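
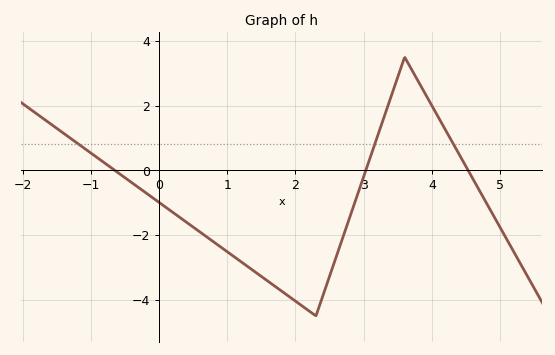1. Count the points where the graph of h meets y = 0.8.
3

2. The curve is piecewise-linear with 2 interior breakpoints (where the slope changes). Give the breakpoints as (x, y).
(2.3, -4.5); (3.6, 3.5)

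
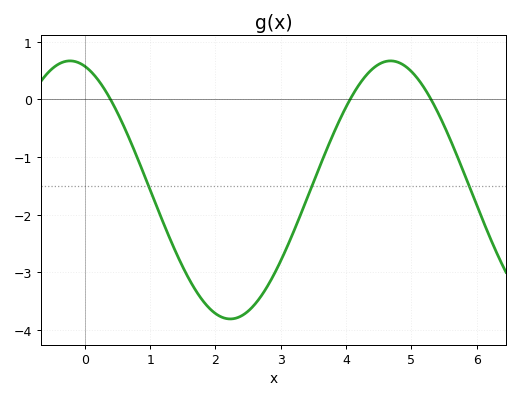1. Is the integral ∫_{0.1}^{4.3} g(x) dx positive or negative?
negative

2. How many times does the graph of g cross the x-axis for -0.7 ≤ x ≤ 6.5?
3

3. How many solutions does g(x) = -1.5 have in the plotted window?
3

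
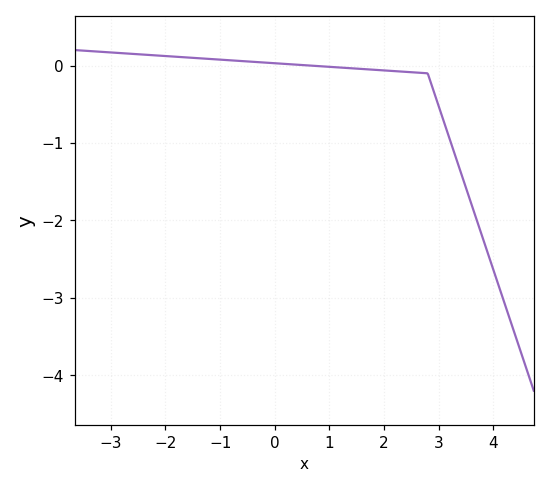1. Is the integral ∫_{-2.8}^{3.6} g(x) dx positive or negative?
negative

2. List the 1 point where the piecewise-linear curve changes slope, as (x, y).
(2.8, -0.1)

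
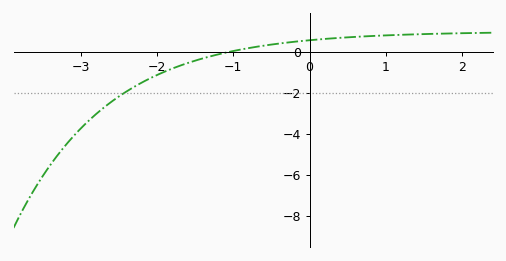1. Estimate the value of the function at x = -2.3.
-1.7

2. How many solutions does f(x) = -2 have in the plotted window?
1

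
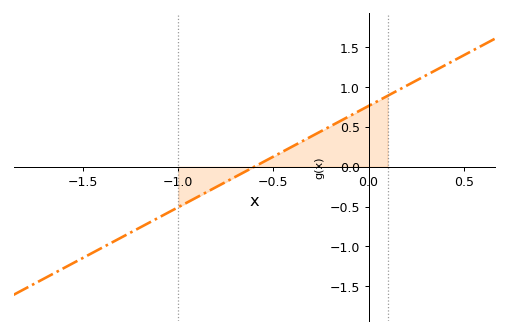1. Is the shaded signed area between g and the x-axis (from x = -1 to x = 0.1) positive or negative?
positive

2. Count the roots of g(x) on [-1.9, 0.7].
1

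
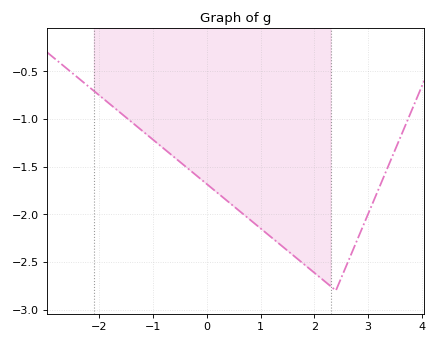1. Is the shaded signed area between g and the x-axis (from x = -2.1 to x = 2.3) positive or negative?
negative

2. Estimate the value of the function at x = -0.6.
-1.4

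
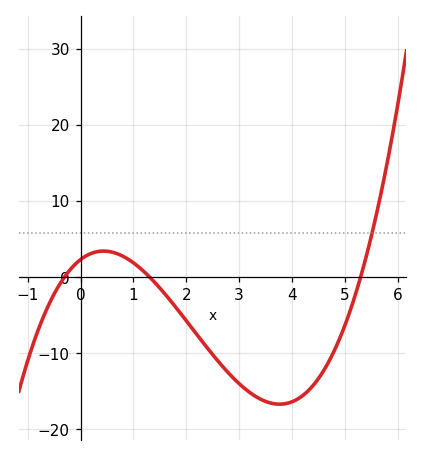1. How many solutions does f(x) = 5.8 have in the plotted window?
1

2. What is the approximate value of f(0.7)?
3.01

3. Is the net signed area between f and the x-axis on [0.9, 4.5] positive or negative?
negative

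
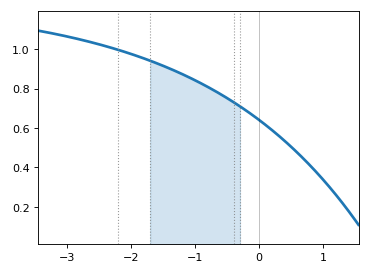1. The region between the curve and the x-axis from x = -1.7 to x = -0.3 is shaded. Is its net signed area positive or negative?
positive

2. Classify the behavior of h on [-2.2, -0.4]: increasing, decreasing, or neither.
decreasing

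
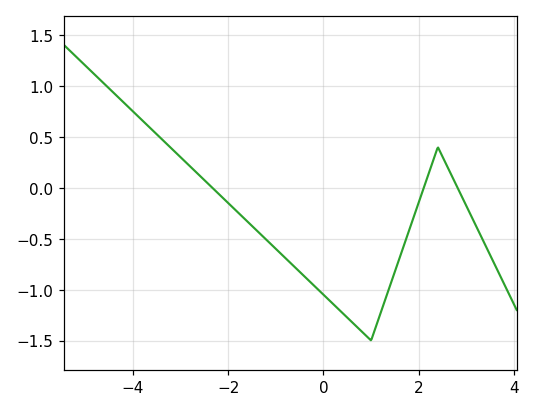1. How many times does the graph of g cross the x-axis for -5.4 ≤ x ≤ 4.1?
3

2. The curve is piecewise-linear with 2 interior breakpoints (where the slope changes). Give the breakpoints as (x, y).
(1, -1.5); (2.4, 0.4)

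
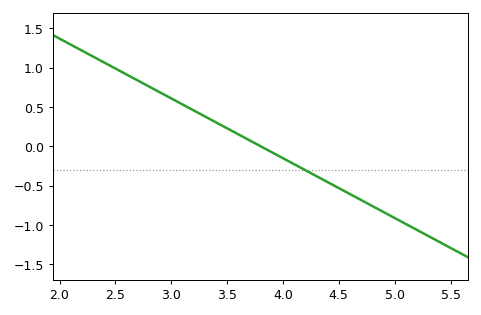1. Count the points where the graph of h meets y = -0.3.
1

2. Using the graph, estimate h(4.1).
-0.25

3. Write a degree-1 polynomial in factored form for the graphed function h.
y = -0.76(x - 3.8)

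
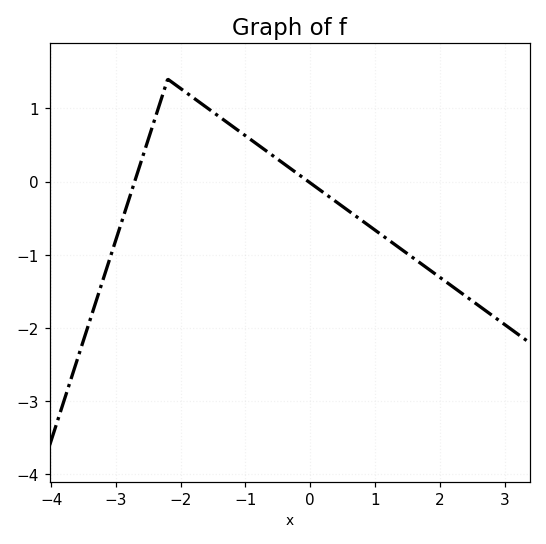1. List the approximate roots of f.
-2.7, 0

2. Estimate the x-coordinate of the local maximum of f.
-2.2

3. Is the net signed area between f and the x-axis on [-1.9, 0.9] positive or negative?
positive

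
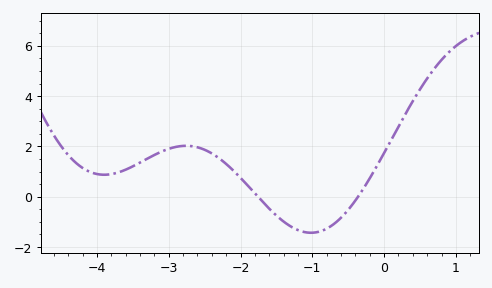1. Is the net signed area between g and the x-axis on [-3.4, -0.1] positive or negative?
positive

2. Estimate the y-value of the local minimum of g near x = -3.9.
0.8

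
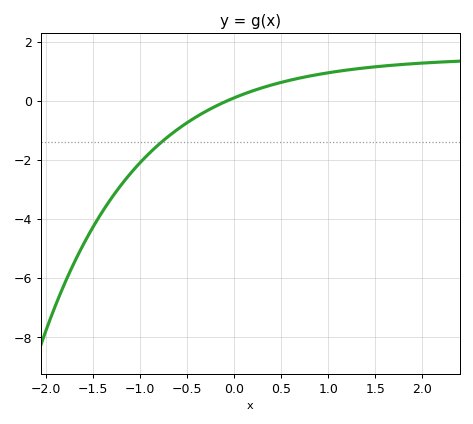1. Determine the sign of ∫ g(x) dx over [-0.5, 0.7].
positive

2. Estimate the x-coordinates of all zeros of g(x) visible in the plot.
-0.081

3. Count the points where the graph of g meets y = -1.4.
1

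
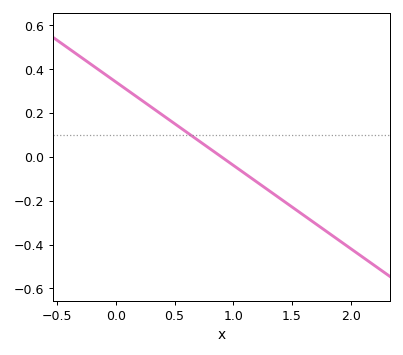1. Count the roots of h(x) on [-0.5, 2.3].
1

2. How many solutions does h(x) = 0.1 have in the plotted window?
1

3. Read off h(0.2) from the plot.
0.266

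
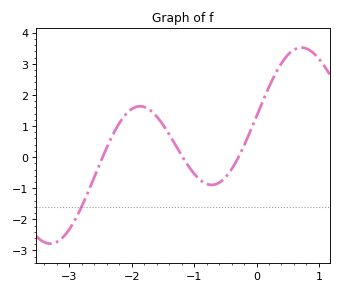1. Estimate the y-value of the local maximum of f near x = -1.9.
1.6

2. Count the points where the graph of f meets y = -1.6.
1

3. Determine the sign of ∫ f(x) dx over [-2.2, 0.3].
positive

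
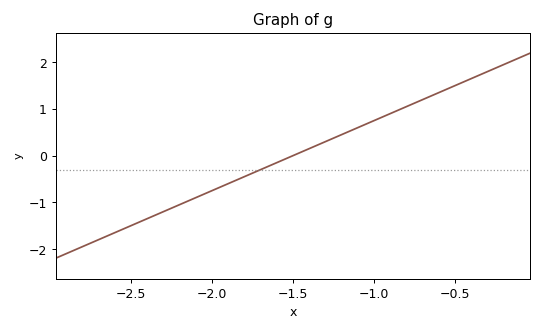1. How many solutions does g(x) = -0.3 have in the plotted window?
1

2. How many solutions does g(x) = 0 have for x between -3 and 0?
1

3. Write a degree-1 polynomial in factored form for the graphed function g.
y = 1.5(x + 1.5)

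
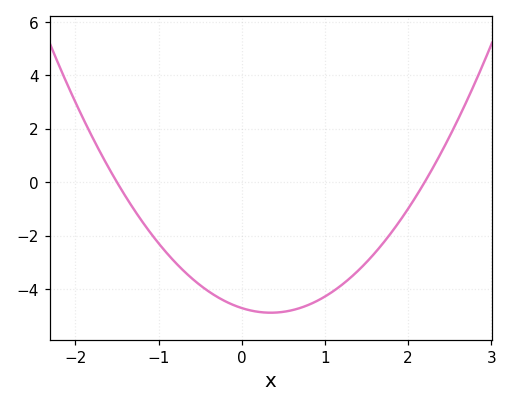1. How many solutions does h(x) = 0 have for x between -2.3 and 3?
2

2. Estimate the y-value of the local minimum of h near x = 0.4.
-4.8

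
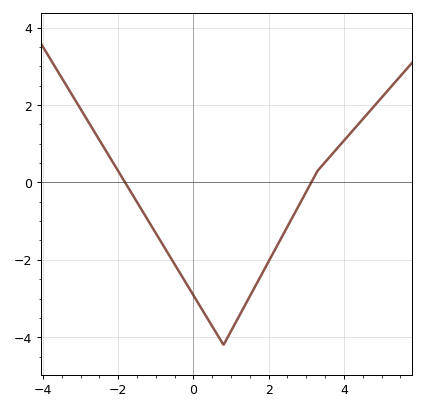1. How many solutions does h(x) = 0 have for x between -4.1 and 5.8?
2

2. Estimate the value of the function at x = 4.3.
1.4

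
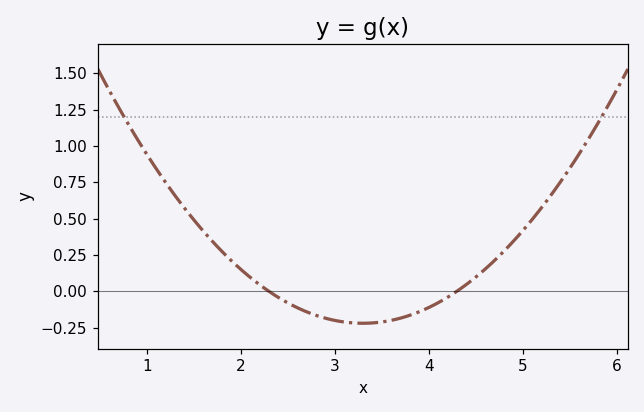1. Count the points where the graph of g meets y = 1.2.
2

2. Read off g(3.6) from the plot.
-0.2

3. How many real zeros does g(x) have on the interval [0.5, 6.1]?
2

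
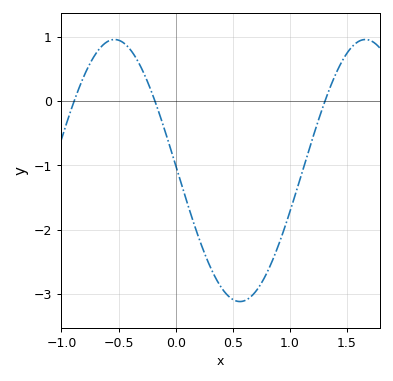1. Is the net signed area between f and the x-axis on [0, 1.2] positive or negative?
negative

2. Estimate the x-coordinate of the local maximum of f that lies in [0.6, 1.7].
1.66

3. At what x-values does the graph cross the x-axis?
-0.889, -0.181, 1.31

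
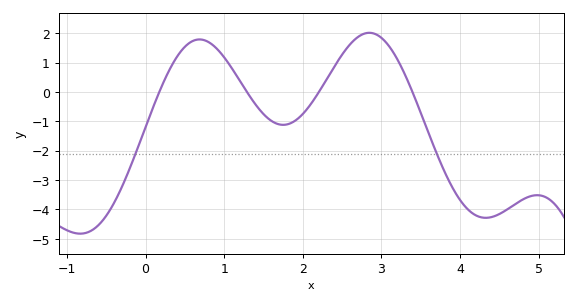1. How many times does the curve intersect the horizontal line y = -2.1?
2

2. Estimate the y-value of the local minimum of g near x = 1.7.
-1.1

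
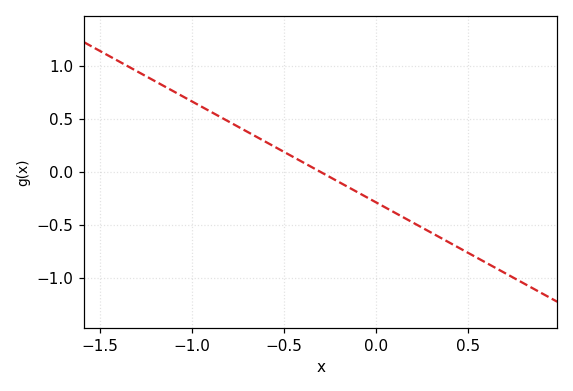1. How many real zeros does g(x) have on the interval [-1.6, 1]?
1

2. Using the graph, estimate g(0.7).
-0.95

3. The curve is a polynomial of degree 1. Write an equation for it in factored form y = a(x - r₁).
y = -0.95(x + 0.3)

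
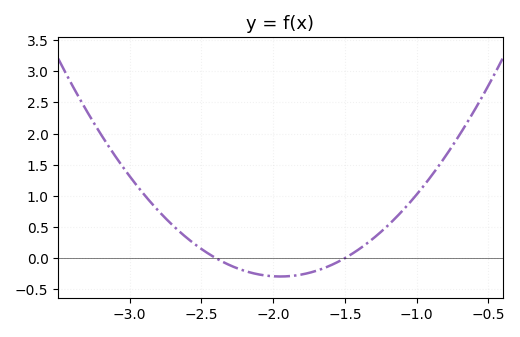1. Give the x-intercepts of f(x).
-2.4, -1.5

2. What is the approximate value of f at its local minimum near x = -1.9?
-0.3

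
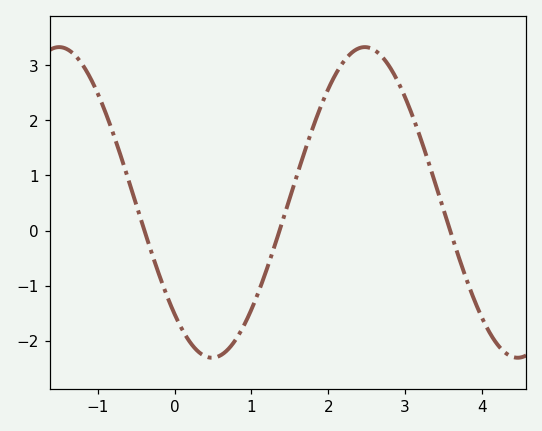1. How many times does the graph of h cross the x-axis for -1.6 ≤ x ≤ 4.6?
3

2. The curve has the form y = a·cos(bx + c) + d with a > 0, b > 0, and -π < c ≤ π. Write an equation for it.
y = 2.82cos(1.6x + 2.4) + 0.51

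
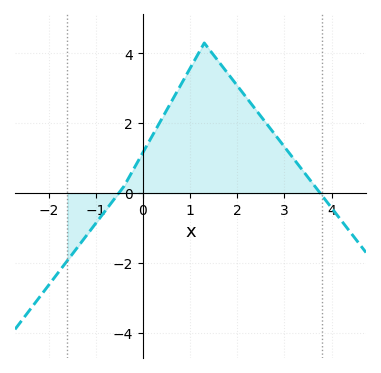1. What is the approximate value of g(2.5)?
2.2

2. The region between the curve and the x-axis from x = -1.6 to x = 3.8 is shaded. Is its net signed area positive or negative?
positive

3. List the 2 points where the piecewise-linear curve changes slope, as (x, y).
(-0.4, 0.2); (1.3, 4.3)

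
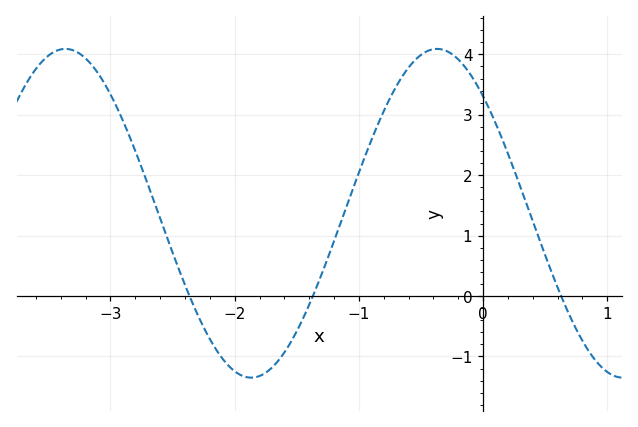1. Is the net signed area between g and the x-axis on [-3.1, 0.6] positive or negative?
positive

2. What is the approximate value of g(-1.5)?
-0.581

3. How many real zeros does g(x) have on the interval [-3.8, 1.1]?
3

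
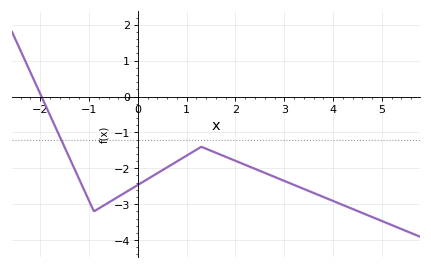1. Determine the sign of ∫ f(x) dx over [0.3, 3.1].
negative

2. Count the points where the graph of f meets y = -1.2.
1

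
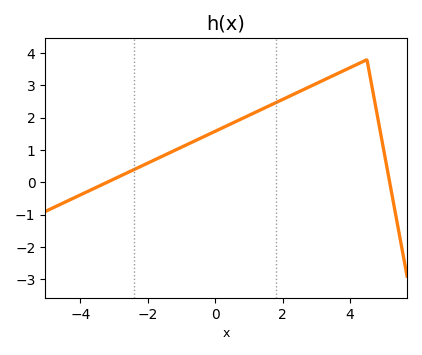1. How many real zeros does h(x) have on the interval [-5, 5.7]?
2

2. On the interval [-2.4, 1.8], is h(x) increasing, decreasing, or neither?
increasing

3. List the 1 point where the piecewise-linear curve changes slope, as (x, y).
(4.5, 3.8)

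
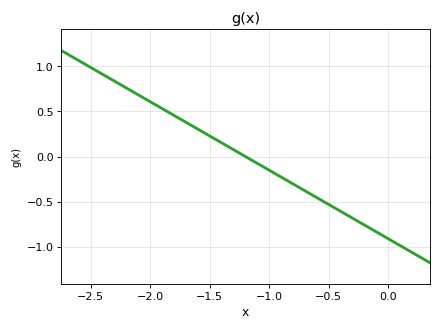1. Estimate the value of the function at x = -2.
0.6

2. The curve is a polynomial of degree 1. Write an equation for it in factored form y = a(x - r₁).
y = -0.76(x + 1.2)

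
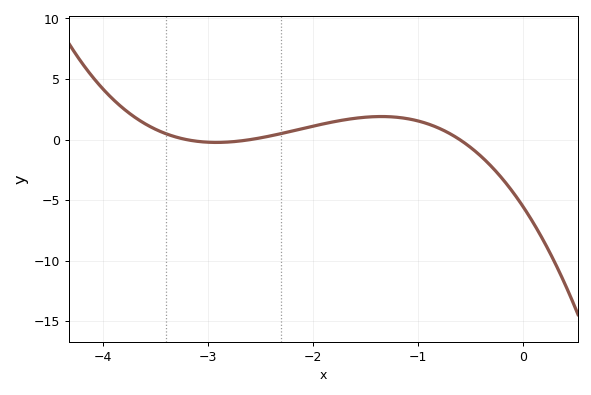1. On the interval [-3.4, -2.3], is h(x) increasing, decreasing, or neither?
neither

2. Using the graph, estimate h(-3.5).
0.861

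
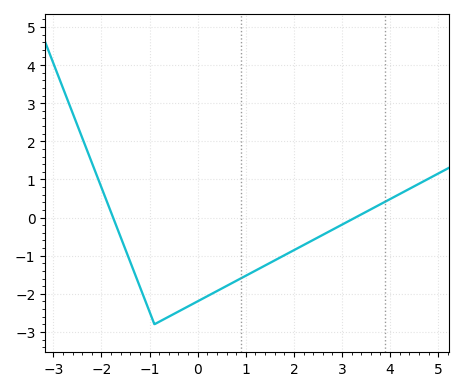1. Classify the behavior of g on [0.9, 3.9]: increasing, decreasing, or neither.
increasing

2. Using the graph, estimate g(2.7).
-0.387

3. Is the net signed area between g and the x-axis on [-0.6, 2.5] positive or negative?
negative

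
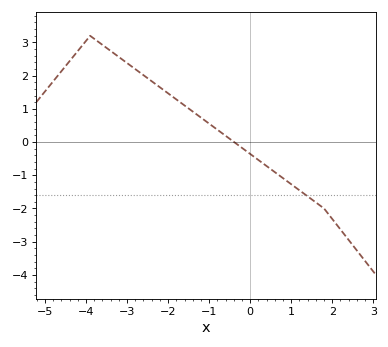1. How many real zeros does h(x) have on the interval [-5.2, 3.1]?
1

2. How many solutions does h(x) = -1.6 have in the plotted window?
1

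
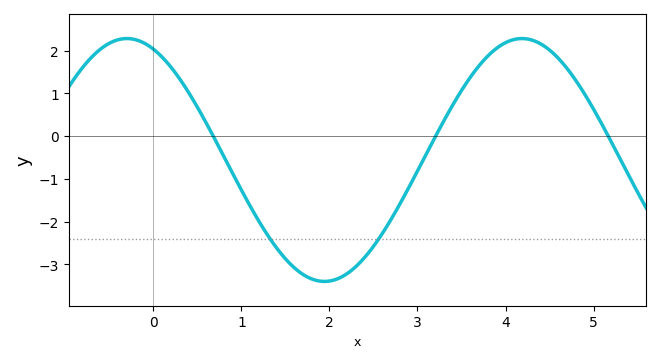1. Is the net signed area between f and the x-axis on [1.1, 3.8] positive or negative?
negative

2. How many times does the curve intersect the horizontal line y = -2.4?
2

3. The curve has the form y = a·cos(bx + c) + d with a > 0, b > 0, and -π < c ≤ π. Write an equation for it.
y = 2.84cos(1.4x + 0.42) - 0.56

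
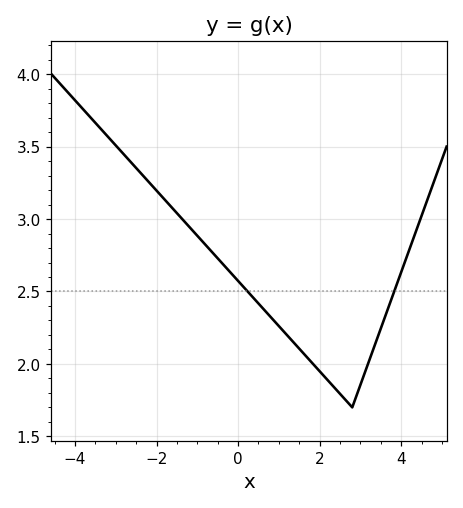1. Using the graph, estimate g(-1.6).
3.05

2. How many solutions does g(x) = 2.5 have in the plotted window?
2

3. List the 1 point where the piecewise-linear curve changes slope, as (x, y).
(2.8, 1.7)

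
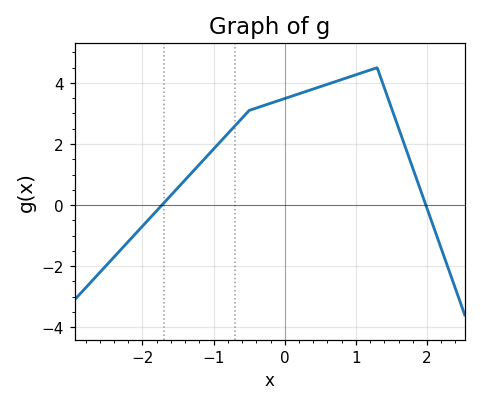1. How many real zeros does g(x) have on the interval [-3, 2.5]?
2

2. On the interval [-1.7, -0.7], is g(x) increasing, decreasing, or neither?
increasing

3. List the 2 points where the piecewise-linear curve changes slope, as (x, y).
(-0.5, 3.1); (1.3, 4.5)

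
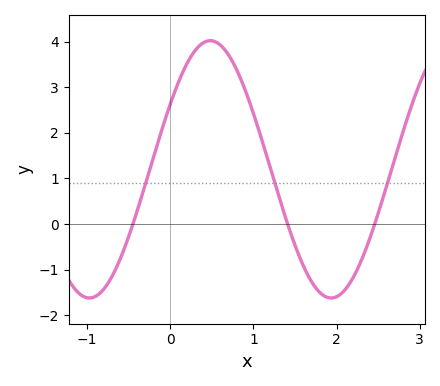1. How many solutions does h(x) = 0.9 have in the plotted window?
3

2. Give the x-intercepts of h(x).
-0.4, 1.4, 2.5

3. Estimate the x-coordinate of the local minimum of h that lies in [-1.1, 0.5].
-1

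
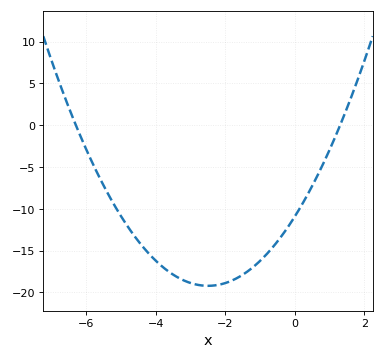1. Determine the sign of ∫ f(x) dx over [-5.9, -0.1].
negative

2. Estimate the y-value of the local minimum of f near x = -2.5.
-19.2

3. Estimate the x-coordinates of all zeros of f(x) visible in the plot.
-6.3, 1.3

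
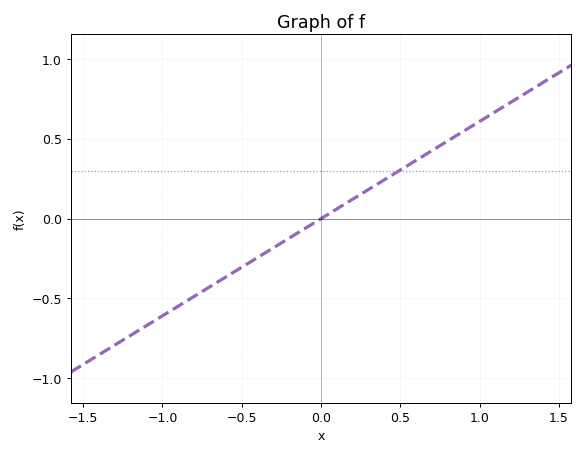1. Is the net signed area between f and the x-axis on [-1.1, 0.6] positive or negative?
negative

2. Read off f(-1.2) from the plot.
-0.732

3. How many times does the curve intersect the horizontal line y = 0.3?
1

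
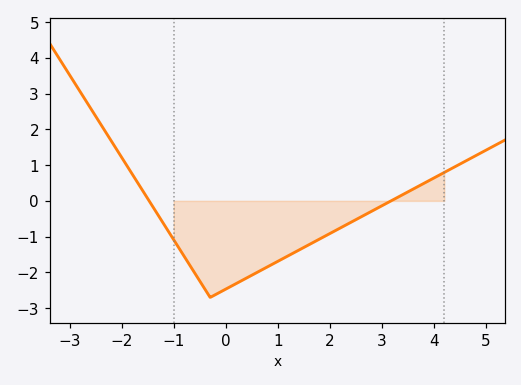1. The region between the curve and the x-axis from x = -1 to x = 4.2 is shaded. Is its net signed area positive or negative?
negative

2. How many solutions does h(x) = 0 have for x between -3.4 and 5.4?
2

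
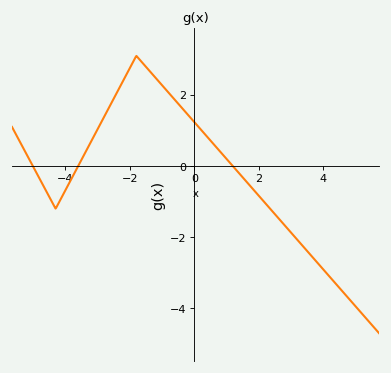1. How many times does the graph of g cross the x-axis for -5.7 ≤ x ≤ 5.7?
3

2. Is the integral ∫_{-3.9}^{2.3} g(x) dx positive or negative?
positive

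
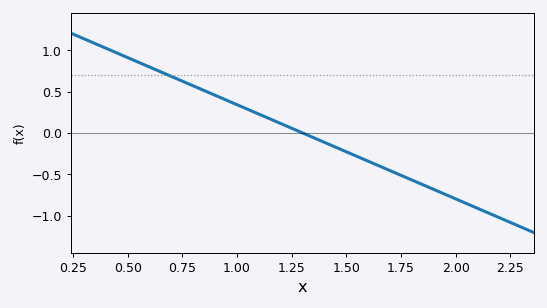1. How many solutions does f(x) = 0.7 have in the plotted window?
1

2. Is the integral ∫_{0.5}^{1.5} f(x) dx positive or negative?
positive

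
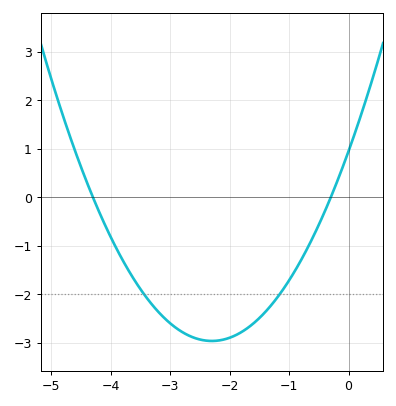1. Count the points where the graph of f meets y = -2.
2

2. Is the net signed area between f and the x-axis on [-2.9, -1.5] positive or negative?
negative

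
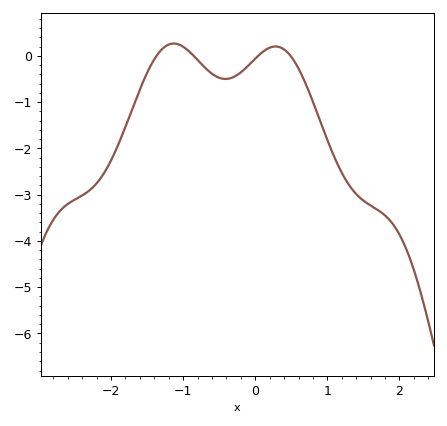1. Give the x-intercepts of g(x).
-1.37, -0.854, 0.04, 0.49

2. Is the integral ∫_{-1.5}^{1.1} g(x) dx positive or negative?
negative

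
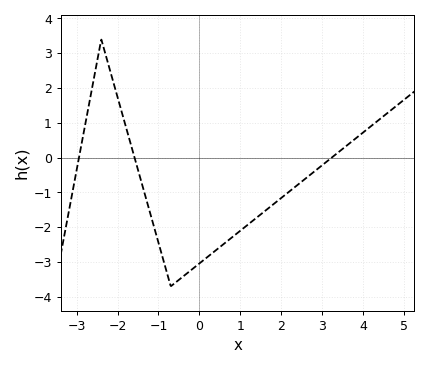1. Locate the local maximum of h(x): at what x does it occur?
-2.4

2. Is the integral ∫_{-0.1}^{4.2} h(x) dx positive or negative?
negative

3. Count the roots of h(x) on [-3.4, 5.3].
3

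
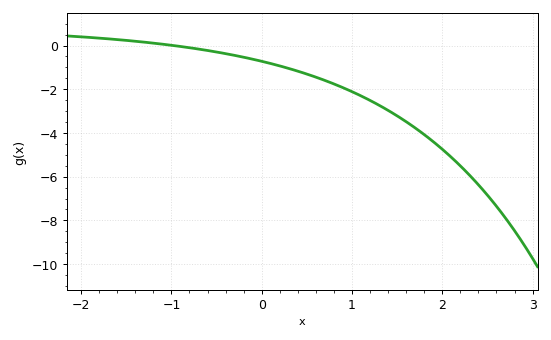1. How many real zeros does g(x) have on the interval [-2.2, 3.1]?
1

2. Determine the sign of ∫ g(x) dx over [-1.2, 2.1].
negative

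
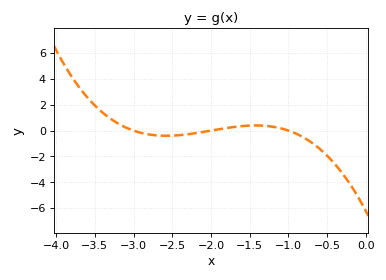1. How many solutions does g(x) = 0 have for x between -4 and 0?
3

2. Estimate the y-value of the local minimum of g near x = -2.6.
-0.4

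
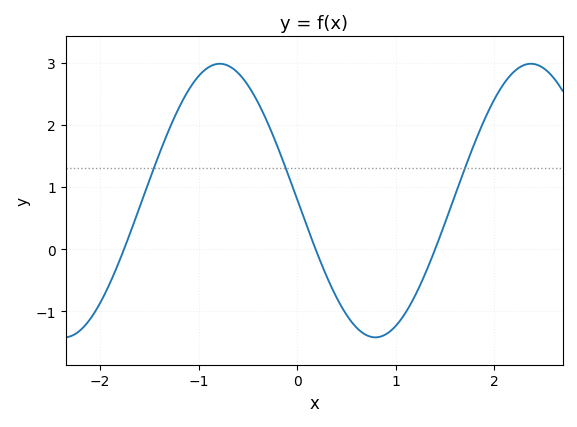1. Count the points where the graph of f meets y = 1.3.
3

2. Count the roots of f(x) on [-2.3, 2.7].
3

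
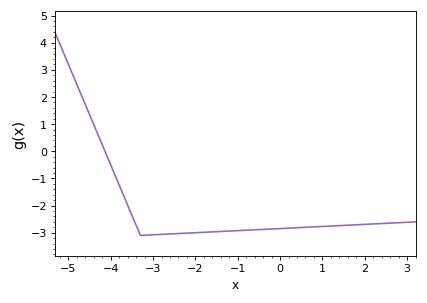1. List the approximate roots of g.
-4.2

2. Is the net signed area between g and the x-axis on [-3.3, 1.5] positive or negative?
negative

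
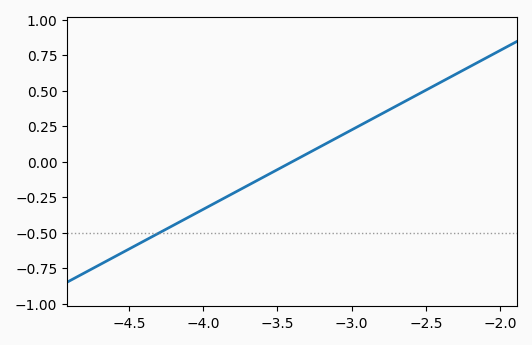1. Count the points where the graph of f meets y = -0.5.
1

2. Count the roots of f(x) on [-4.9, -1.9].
1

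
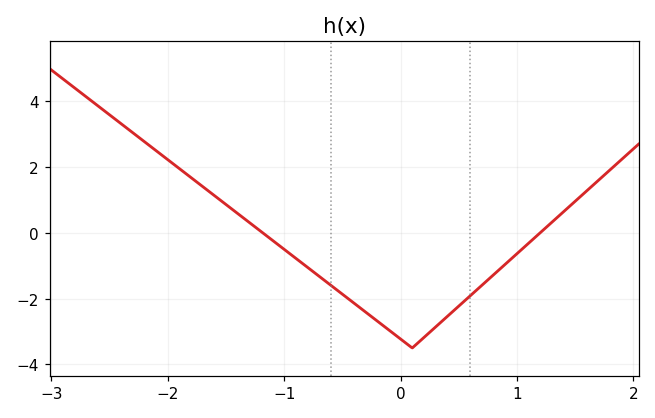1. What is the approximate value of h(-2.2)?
2.78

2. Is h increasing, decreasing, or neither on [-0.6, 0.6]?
neither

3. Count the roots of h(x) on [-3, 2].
2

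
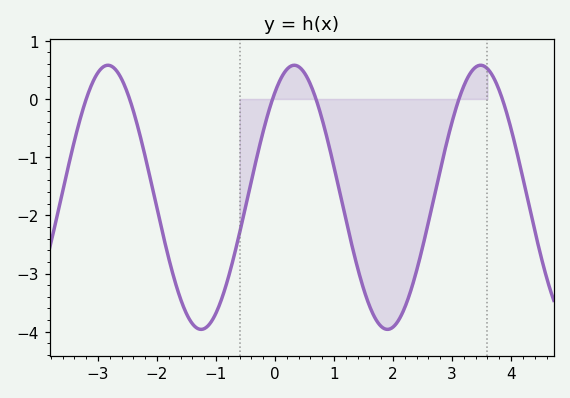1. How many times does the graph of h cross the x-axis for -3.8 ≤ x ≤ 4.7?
6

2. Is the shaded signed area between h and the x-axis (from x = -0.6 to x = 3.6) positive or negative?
negative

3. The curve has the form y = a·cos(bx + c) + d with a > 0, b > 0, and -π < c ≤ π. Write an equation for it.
y = 2.27cos(1.99x - 0.65) - 1.69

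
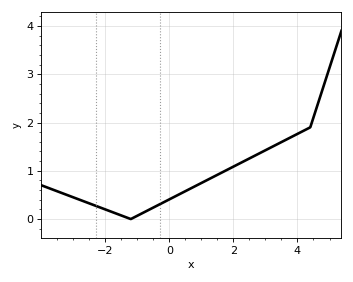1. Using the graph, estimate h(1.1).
0.78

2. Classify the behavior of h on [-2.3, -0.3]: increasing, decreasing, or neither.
neither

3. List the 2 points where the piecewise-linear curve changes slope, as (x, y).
(-1.2, 0); (4.4, 1.9)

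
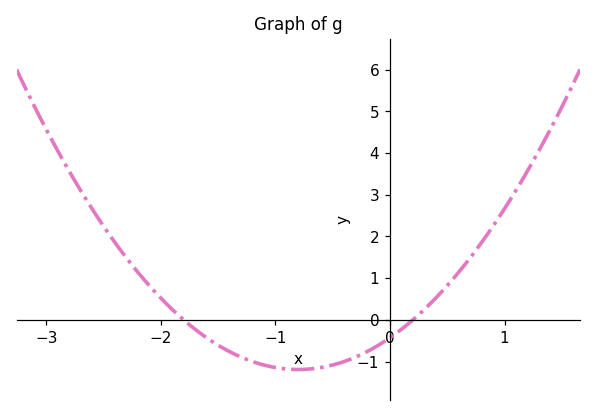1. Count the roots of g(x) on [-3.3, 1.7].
2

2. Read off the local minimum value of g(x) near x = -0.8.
-1.2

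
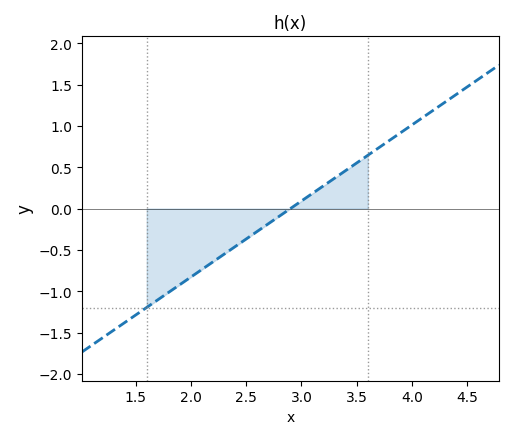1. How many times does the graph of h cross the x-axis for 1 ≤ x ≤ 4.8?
1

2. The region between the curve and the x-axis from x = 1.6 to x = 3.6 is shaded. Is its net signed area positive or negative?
negative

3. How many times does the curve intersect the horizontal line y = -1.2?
1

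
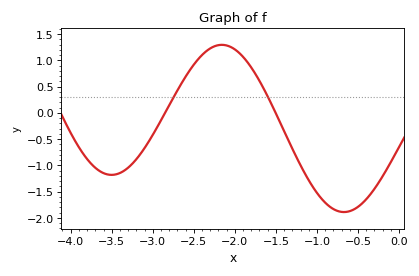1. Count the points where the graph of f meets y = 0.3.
2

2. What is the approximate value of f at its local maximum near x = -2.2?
1.3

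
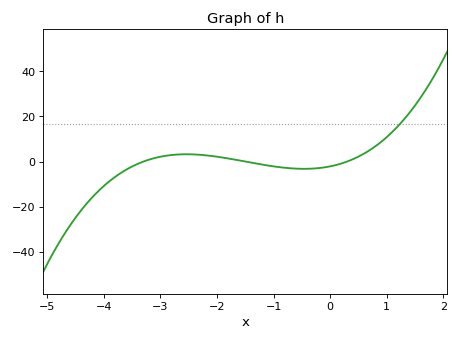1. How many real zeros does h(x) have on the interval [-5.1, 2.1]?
3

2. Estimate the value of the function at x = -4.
-10.8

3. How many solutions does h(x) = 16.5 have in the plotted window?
1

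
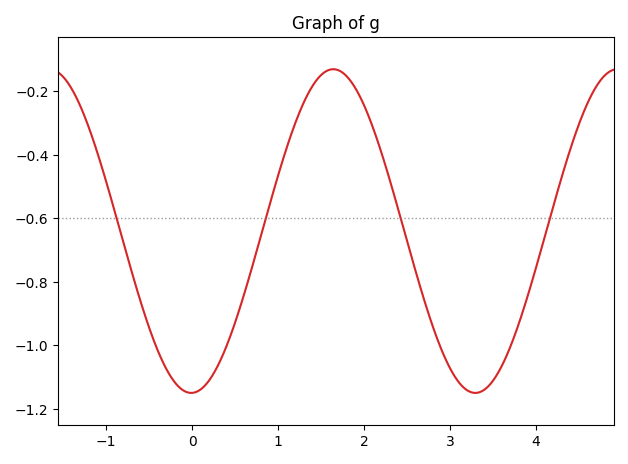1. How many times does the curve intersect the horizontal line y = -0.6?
4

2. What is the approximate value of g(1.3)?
-0.235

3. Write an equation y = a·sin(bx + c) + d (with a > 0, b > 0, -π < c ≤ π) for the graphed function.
y = 0.51sin(1.9x - 1.55) - 0.64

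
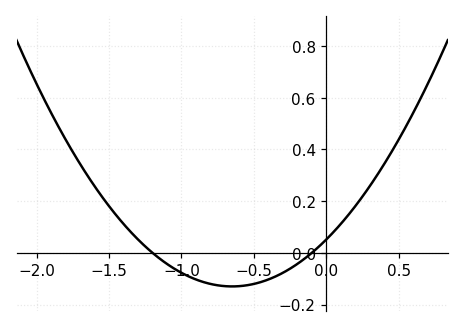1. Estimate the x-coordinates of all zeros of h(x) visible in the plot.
-1.2, -0.1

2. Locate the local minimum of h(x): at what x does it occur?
-0.65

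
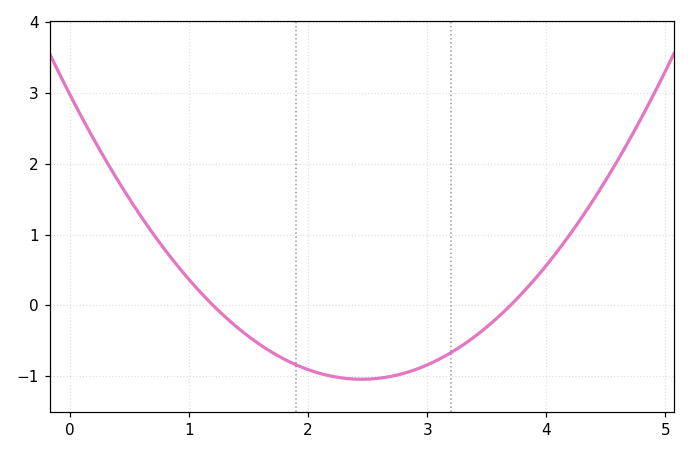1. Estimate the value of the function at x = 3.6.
-0.2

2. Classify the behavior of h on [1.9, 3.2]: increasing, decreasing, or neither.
neither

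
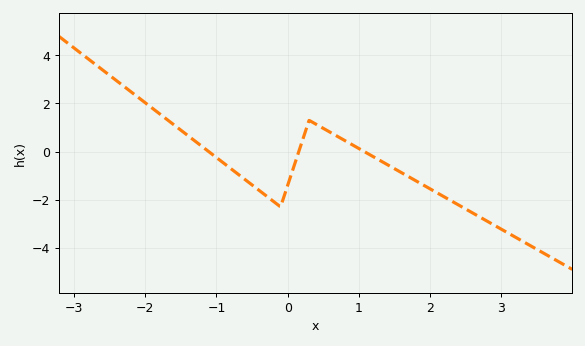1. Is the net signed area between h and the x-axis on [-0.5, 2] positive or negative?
negative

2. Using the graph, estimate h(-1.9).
1.8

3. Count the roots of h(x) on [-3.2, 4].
3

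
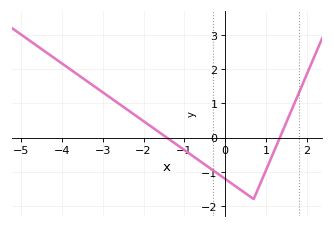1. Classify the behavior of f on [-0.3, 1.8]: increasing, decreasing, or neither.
neither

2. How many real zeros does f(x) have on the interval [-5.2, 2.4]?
2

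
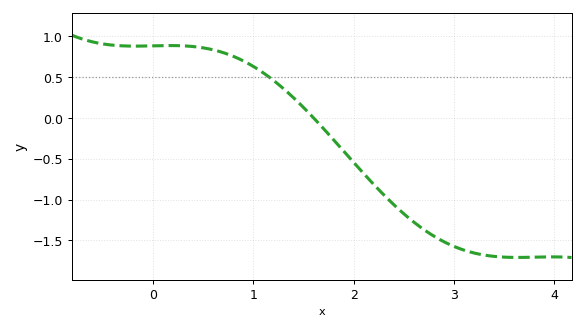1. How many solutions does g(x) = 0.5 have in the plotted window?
1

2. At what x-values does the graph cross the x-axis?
1.6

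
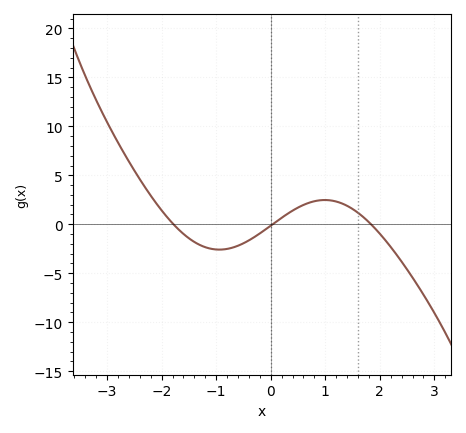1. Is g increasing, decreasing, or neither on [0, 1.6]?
neither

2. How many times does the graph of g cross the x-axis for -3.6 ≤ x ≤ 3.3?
3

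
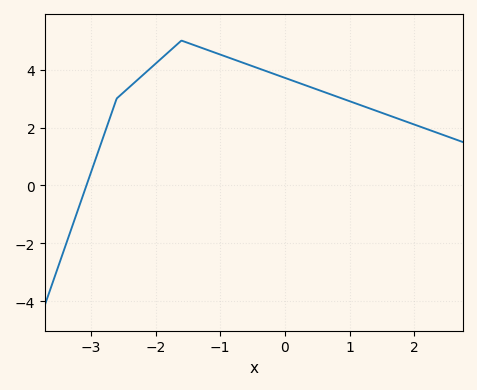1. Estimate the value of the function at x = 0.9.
2.99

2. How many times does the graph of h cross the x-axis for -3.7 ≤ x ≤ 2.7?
1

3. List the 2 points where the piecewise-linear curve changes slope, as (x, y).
(-2.6, 3); (-1.6, 5)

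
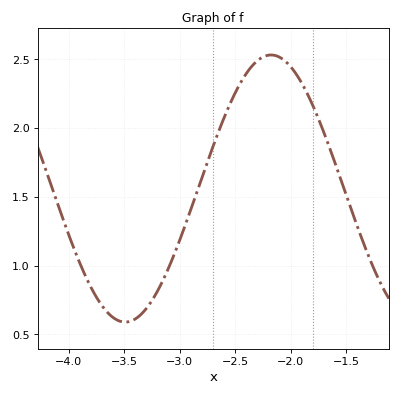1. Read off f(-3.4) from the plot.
0.613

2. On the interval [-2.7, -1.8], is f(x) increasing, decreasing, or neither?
neither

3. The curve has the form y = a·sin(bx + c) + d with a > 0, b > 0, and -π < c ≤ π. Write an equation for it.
y = 0.97sin(2.39x + 0.492) + 1.56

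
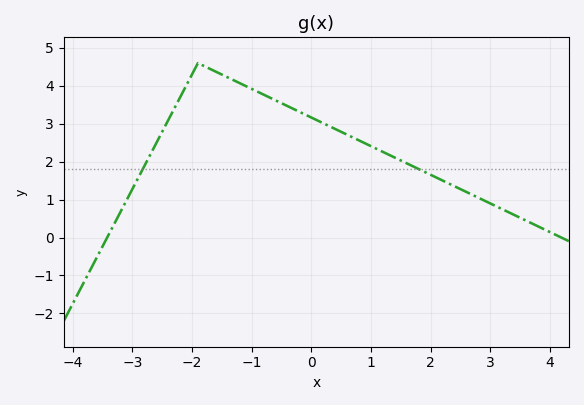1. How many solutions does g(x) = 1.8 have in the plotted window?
2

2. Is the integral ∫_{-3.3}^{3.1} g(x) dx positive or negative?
positive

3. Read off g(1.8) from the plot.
1.8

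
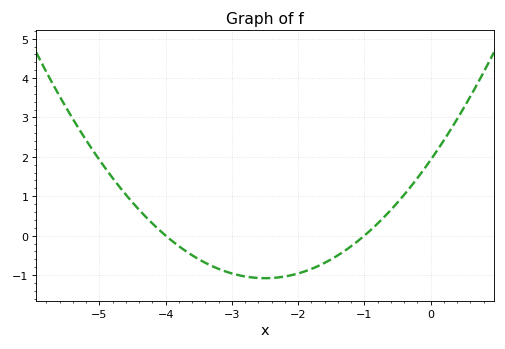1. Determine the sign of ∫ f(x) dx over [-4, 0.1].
negative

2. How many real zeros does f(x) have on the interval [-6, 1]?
2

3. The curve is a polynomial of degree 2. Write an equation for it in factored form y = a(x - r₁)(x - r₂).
y = 0.48(x + 4)(x + 1)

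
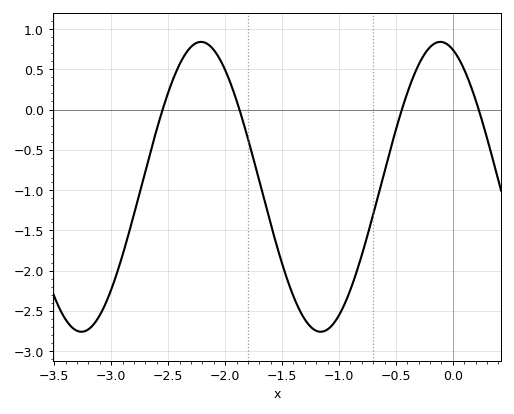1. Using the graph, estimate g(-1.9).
0.1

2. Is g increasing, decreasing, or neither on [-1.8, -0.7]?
neither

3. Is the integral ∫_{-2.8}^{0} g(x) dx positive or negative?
negative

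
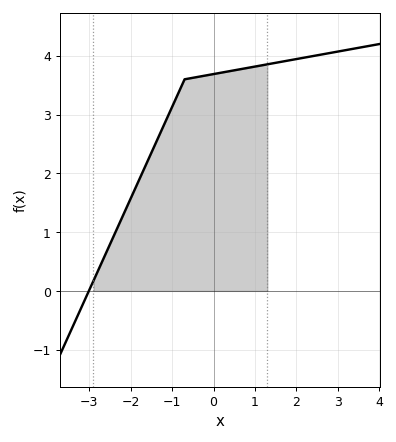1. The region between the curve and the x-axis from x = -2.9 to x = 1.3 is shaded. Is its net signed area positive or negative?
positive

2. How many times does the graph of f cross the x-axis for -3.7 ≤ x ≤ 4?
1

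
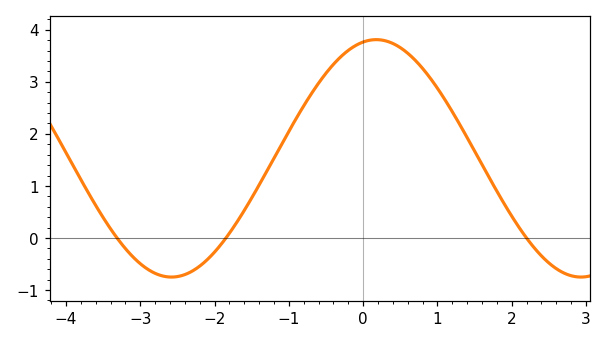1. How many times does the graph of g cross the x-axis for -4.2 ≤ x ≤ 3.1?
3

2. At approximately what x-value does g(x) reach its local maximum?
0.2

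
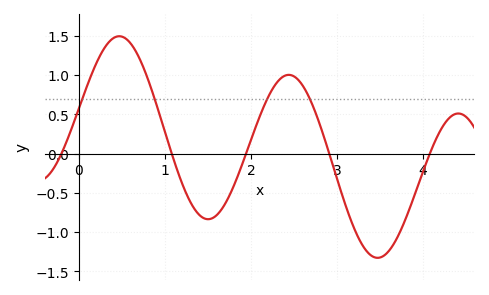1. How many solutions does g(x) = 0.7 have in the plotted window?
4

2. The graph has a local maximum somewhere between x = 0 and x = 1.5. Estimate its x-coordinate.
0.5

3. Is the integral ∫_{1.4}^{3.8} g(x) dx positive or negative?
negative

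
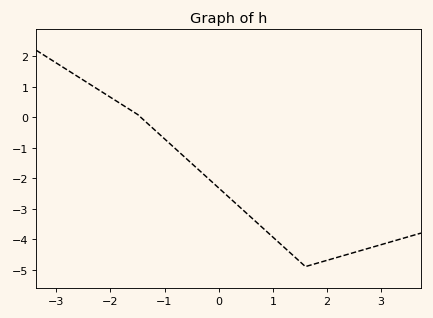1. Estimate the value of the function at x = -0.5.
-1.5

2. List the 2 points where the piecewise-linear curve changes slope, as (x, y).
(-1.5, 0.1); (1.6, -4.9)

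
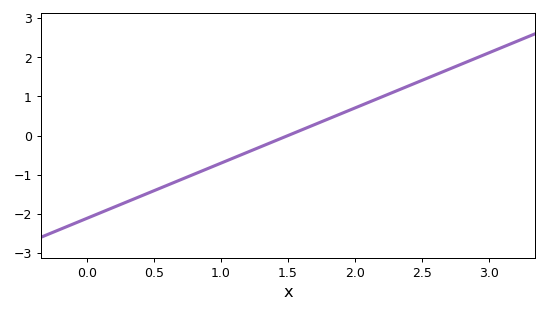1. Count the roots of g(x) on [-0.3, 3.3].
1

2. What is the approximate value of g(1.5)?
0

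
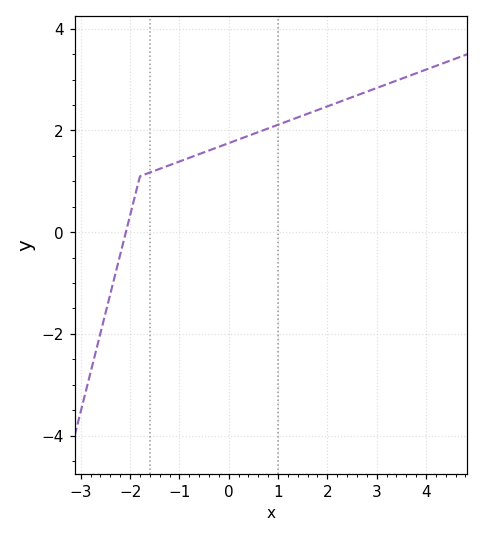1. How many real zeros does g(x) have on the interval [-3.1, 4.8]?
1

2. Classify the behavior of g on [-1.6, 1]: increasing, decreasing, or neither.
increasing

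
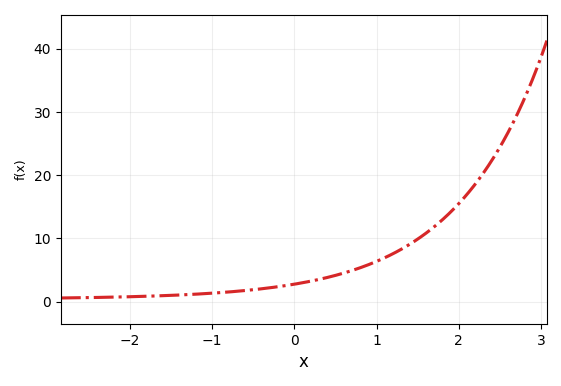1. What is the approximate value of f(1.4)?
9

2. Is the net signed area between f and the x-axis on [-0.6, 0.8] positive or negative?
positive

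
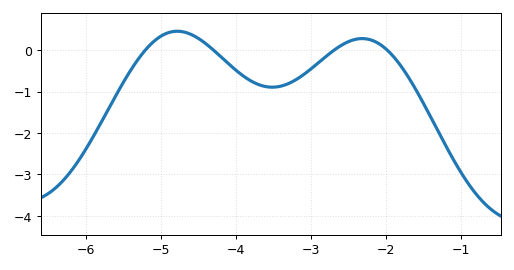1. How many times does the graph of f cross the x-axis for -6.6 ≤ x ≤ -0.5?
4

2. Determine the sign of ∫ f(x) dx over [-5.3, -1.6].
negative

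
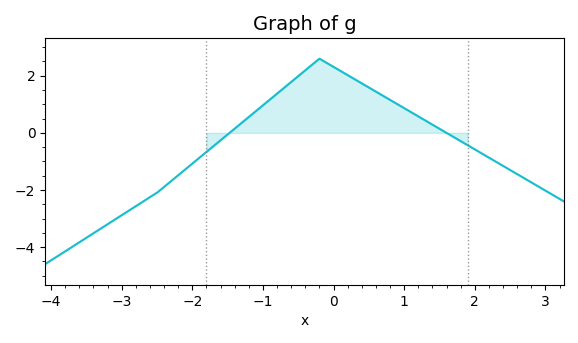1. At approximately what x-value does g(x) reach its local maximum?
-0.199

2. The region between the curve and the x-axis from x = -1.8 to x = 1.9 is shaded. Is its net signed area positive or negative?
positive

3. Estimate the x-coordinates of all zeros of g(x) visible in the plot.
-1.47, 1.6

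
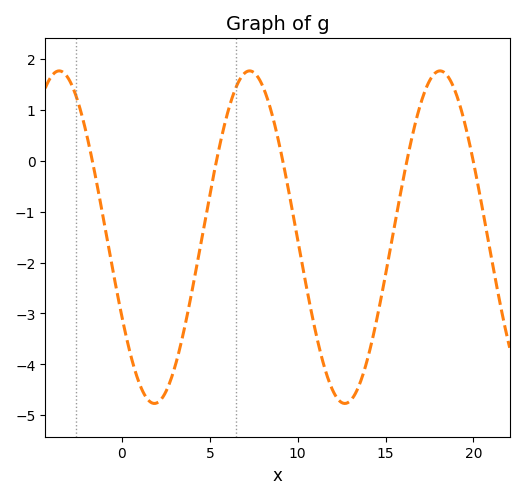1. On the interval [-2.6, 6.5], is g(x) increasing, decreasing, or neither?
neither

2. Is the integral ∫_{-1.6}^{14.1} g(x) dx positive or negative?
negative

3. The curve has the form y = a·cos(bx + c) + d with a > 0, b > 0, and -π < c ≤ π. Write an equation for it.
y = 3.27cos(0.58x + 2.1) - 1.5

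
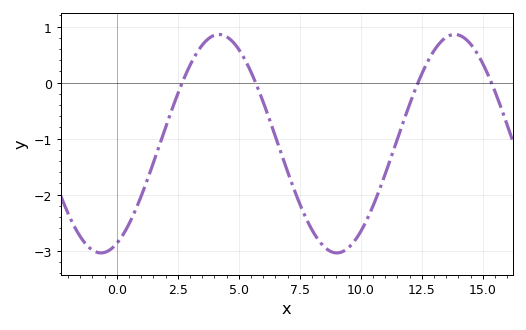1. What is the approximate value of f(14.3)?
0.8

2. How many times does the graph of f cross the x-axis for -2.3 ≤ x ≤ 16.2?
4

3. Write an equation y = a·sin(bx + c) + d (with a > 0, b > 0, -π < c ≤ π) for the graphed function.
y = 1.95sin(0.65x - 1.1) - 1.09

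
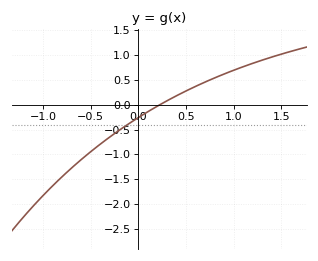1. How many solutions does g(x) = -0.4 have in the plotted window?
1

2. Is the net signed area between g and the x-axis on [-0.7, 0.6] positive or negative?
negative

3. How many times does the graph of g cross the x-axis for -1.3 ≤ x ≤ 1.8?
1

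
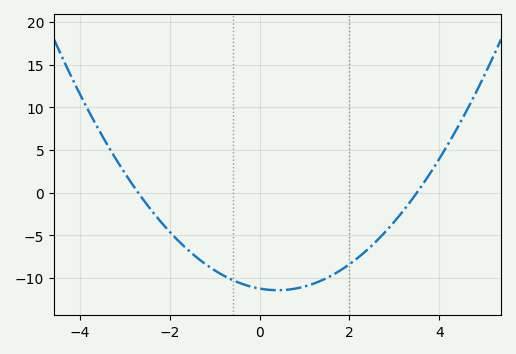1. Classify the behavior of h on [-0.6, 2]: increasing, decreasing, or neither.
neither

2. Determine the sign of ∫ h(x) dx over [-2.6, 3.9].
negative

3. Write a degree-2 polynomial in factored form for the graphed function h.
y = 1.19(x + 2.7)(x - 3.5)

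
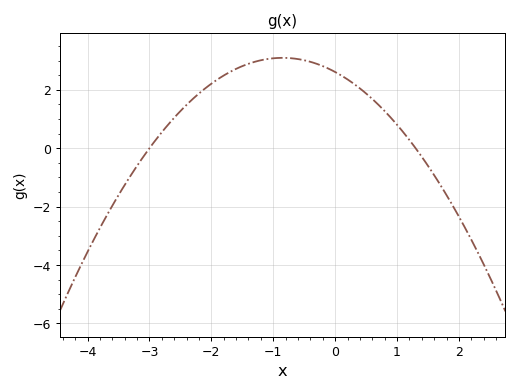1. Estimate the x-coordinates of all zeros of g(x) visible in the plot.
-3, 1.3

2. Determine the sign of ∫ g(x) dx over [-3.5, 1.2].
positive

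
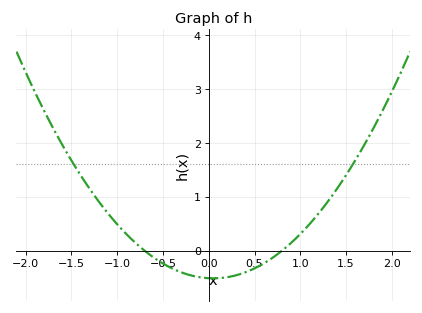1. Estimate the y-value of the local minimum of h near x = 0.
-0.512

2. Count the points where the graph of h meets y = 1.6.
2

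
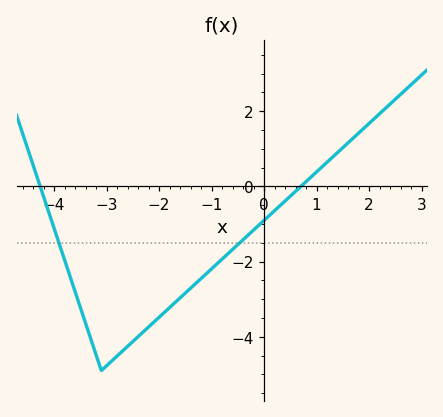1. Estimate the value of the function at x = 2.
1.68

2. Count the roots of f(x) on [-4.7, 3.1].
2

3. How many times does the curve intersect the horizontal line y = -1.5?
2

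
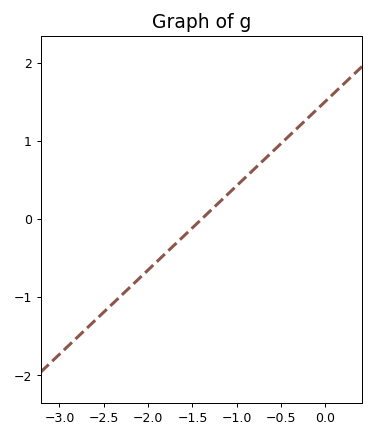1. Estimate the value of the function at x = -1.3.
0.108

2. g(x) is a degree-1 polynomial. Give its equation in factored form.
y = 1.08(x + 1.4)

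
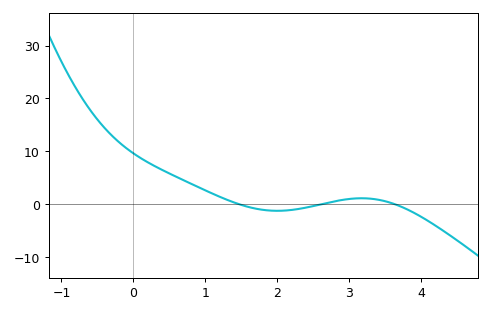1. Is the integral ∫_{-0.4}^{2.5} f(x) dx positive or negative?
positive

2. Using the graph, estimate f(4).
-2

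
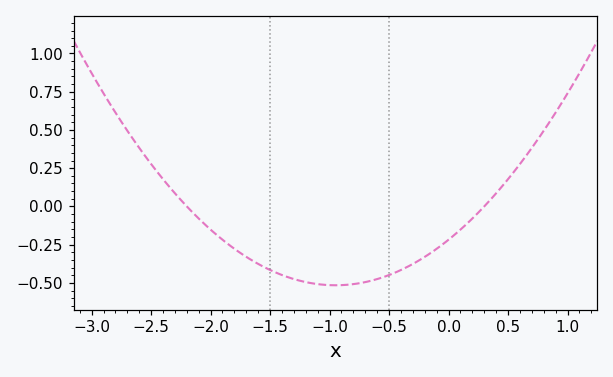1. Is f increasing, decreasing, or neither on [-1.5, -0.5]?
neither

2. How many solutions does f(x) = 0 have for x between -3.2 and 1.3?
2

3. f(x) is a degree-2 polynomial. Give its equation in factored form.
y = 0.33(x + 2.2)(x - 0.3)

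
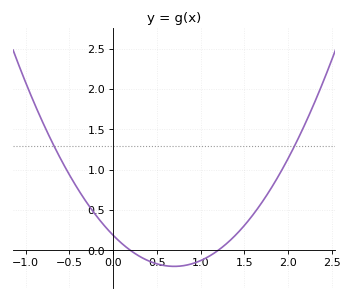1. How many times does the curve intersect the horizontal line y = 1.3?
2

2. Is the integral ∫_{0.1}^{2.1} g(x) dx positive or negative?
positive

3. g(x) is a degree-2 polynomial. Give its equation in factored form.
y = 0.79(x - 0.2)(x - 1.2)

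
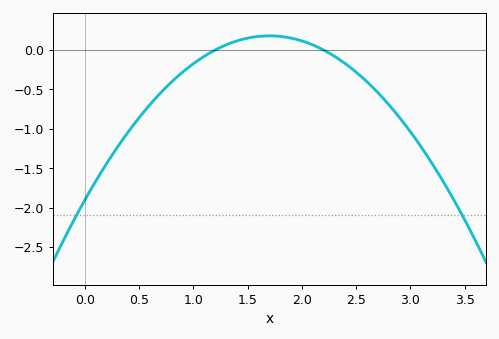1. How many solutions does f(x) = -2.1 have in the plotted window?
2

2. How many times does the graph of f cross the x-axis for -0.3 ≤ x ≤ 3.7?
2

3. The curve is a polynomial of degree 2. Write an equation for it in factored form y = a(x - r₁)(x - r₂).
y = -0.72(x - 1.2)(x - 2.2)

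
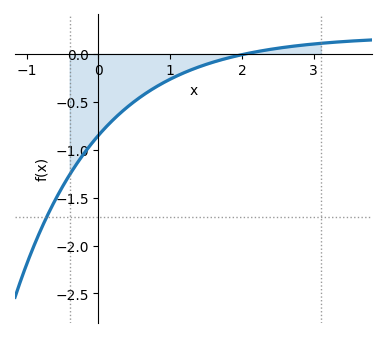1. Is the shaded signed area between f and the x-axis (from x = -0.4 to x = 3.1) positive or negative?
negative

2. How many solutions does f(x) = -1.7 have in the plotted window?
1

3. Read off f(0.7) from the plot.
-0.392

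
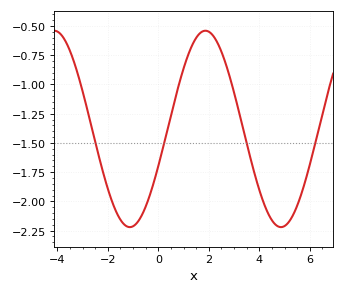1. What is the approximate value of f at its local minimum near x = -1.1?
-2.22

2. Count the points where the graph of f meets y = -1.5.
4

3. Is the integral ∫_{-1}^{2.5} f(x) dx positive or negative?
negative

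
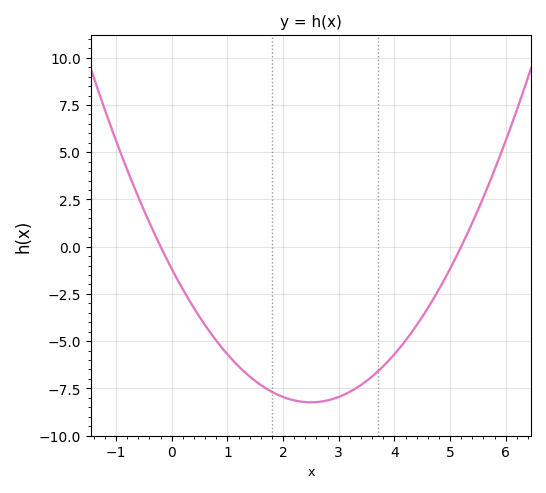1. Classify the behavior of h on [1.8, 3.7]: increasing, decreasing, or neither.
neither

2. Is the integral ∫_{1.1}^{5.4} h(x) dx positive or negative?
negative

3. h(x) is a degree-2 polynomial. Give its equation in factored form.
y = 1.13(x + 0.2)(x - 5.2)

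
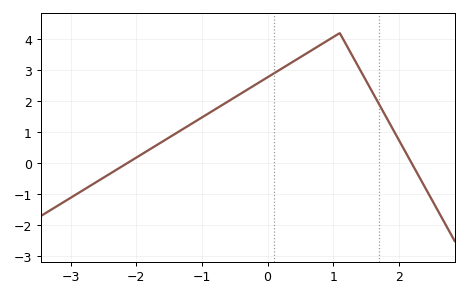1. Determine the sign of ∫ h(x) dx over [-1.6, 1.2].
positive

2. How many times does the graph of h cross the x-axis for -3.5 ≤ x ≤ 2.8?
2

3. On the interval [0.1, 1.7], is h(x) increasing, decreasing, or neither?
neither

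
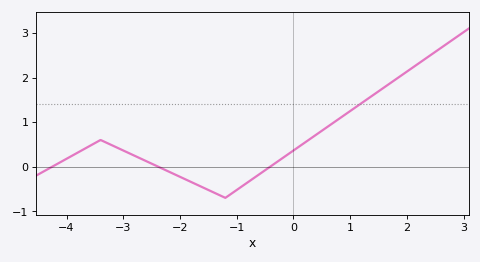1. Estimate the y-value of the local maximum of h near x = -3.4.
0.6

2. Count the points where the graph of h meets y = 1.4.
1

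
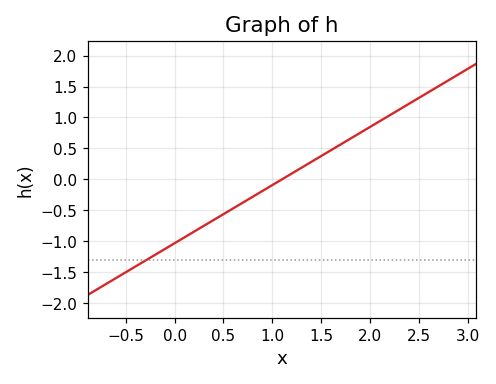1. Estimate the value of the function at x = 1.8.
0.65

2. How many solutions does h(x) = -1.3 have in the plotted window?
1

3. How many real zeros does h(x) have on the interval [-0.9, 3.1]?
1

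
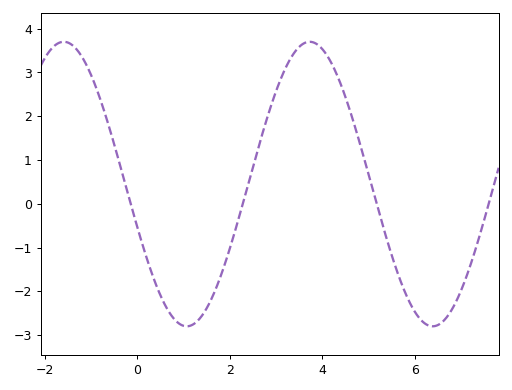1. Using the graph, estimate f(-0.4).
0.969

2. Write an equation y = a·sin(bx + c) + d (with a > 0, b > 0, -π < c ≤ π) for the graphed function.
y = 3.25sin(1.18x - 2.83) + 0.45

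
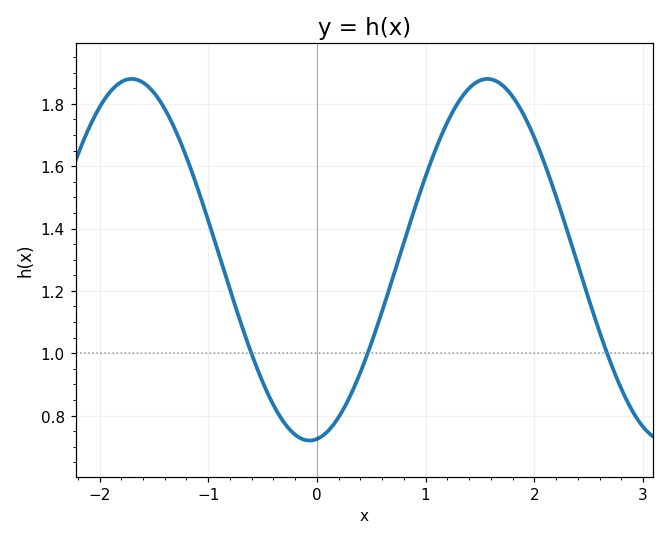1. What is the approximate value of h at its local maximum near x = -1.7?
1.88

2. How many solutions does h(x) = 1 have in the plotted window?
3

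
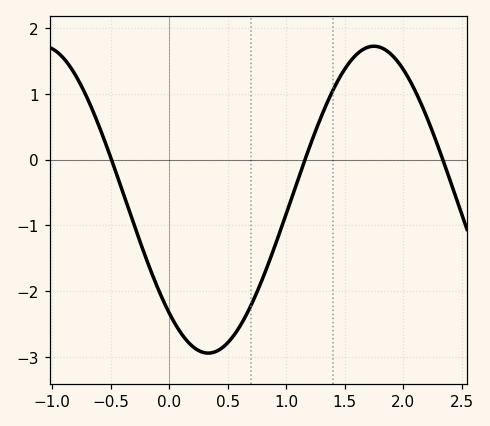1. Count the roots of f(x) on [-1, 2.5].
3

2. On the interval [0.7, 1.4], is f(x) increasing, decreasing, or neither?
increasing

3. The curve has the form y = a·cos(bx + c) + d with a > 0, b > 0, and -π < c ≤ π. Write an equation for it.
y = 2.33cos(2.22x + 2.4) - 0.61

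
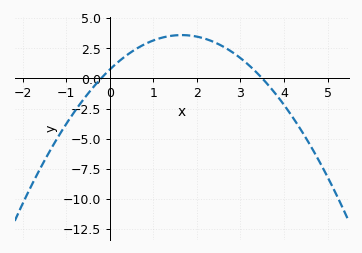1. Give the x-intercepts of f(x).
-0.2, 3.6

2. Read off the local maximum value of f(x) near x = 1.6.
3.6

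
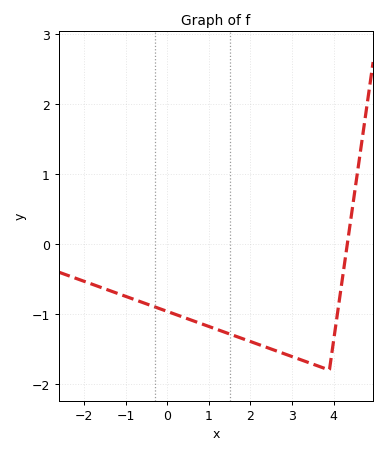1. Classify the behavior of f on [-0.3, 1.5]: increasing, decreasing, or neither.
decreasing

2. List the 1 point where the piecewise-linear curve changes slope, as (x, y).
(3.9, -1.8)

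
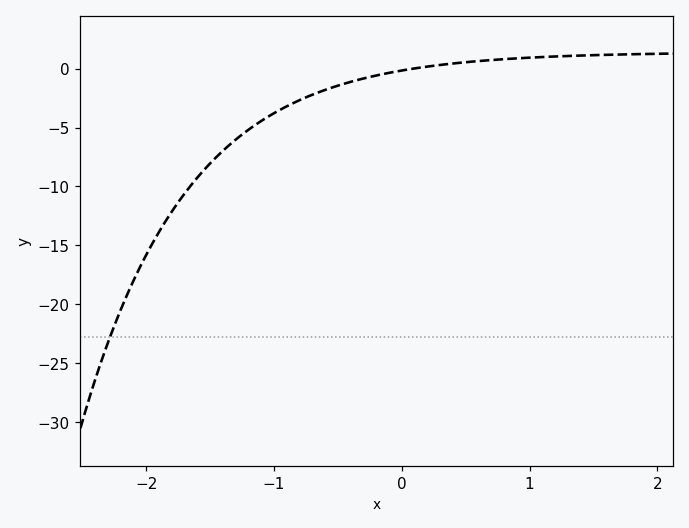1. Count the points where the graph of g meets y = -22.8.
1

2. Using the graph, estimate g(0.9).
0.87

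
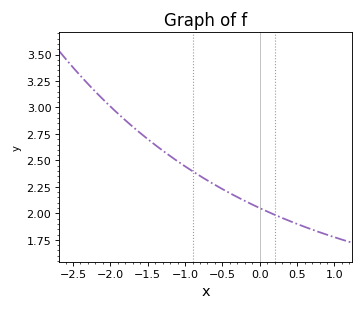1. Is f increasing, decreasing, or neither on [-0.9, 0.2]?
decreasing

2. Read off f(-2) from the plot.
3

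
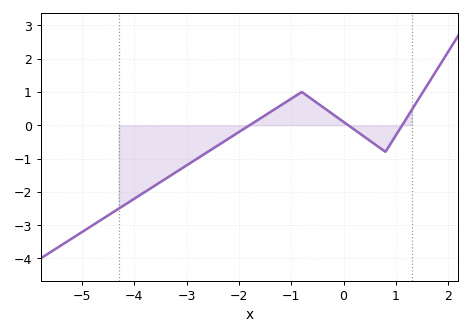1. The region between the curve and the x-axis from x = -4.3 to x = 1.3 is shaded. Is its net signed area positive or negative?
negative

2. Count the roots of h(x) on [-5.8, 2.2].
3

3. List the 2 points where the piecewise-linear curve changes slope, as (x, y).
(-0.8, 1); (0.8, -0.8)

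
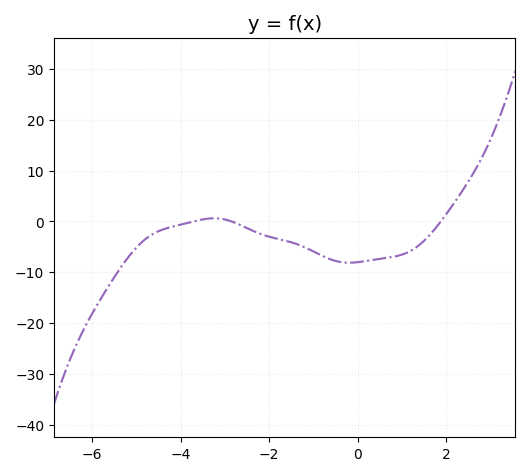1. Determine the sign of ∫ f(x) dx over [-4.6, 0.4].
negative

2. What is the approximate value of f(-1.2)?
-5.05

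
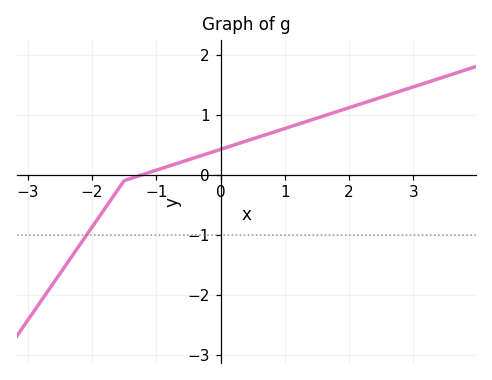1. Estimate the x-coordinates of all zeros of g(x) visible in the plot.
-1.2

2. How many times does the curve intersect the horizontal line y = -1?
1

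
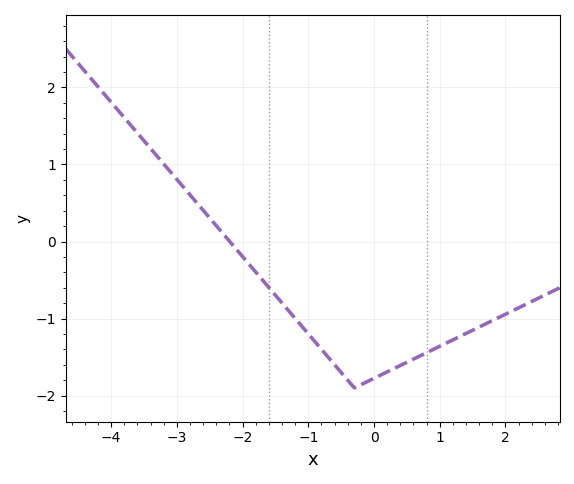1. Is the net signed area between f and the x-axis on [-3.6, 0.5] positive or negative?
negative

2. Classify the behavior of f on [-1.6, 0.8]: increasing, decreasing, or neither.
neither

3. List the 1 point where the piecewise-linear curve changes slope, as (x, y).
(-0.3, -1.9)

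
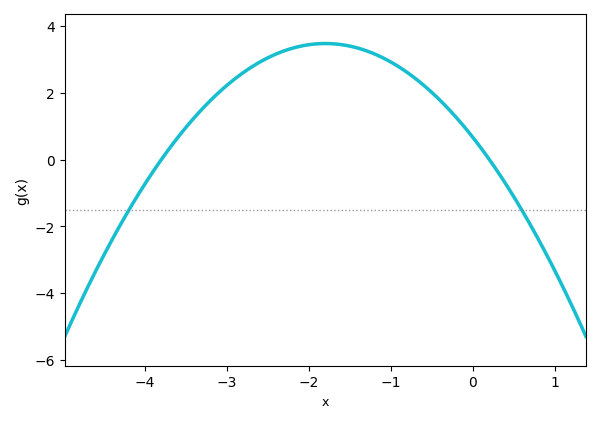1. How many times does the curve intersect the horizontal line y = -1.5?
2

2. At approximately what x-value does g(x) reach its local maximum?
-1.8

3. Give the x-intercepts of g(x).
-3.8, 0.2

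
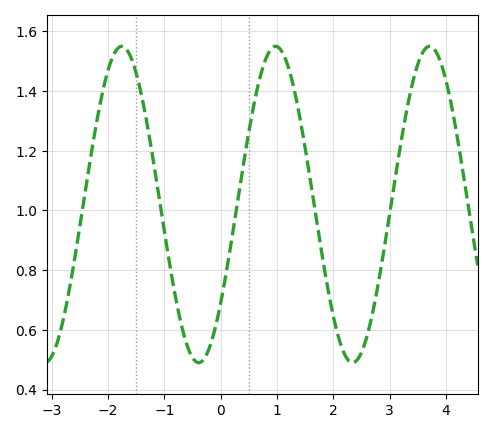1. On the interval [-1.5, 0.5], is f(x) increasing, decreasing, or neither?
neither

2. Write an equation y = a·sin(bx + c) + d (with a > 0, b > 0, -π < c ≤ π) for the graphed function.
y = 0.53sin(2.3x - 0.67) + 1.02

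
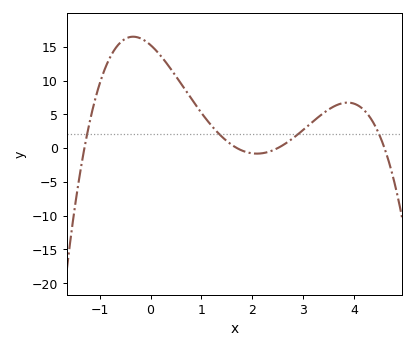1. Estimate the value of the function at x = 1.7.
0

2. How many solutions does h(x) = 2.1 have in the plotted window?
4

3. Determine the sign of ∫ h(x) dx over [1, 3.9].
positive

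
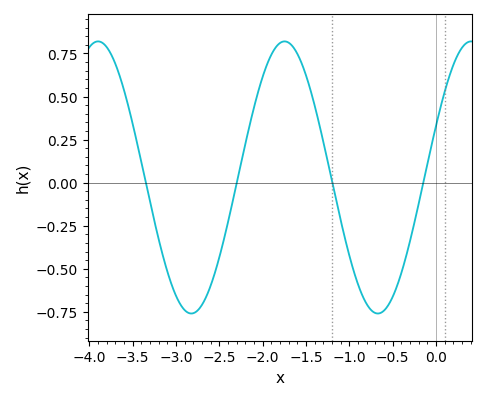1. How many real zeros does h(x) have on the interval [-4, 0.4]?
4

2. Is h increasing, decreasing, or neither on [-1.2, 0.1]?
neither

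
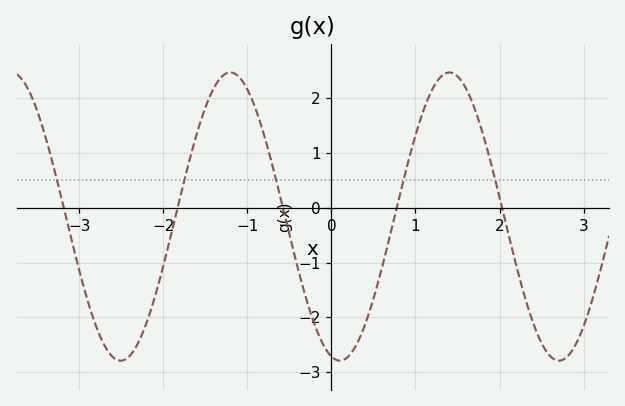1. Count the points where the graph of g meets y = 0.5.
5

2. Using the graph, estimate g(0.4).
-2.1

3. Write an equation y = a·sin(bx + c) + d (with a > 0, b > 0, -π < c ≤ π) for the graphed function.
y = 2.63sin(2.4x - 1.8) - 0.16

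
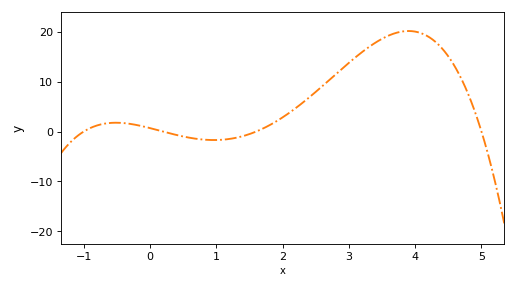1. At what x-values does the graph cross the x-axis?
-1, 0.2, 1.6, 5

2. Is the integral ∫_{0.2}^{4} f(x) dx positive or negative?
positive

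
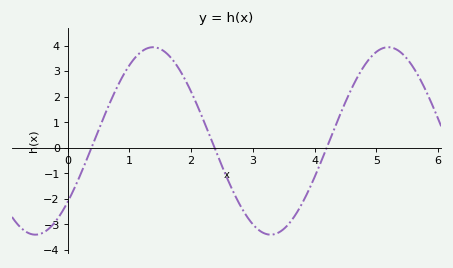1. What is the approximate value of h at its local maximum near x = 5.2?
3.94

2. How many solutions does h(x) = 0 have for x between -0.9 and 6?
3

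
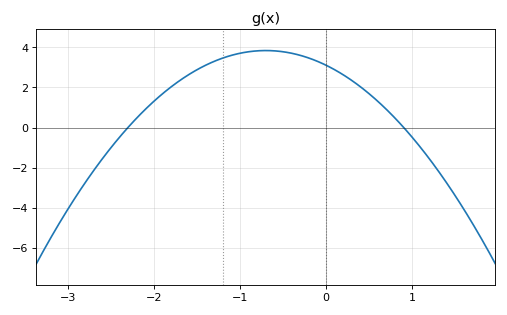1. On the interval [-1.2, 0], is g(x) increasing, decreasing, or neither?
neither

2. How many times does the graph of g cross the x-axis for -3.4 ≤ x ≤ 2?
2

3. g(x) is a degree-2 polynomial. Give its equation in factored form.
y = -1.5(x + 2.3)(x - 0.9)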